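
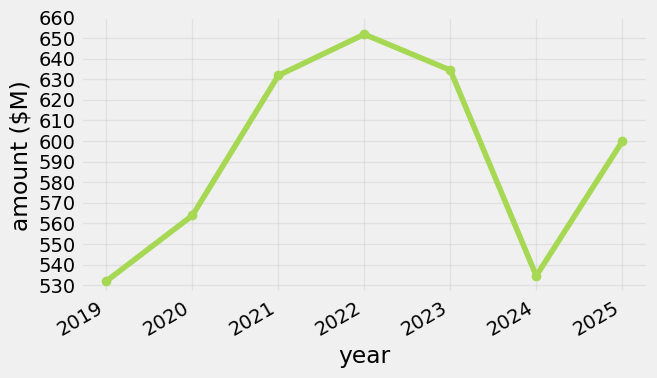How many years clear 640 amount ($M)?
Above 640: 2022.

1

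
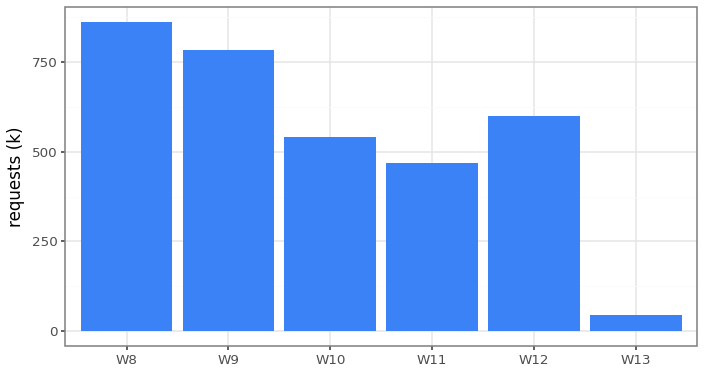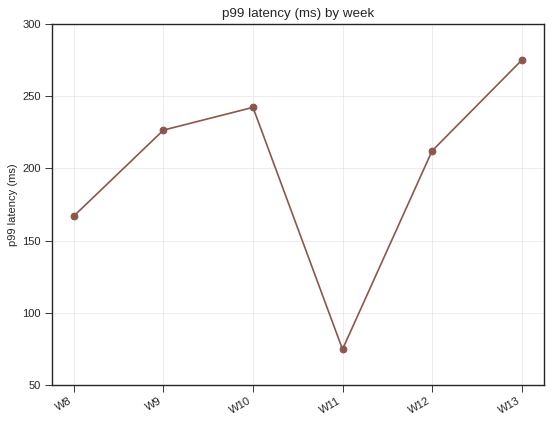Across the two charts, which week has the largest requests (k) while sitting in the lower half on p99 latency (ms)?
W8

Chart 2 median p99 latency (ms) ≈ 200; below-median weeks: W8, W11, W12. Among those, W8 has the highest requests (k) (≈ 900).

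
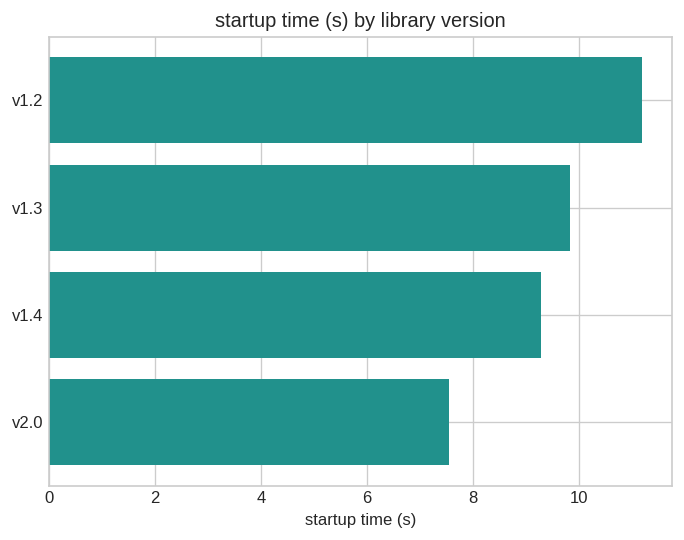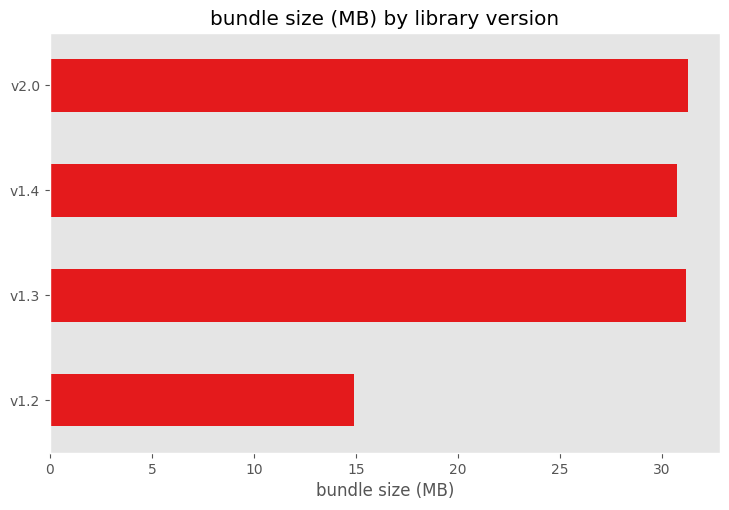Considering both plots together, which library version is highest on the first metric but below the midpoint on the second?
Chart 2 median bundle size (MB) ≈ 30; below-median library versions: v1.2, v1.4. Among those, v1.2 has the highest startup time (s) (≈ 12).

v1.2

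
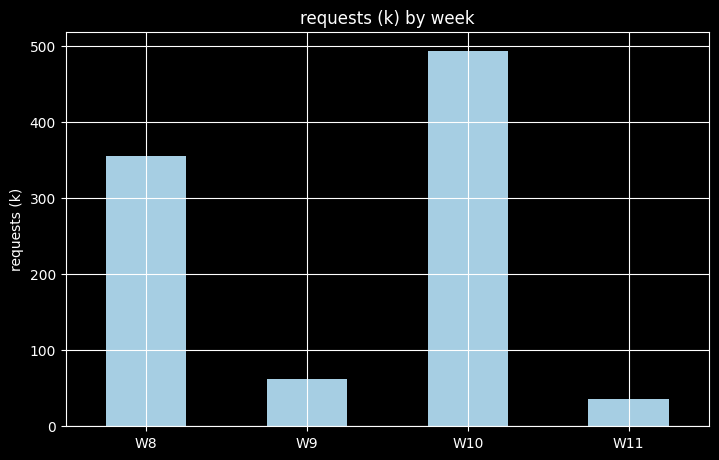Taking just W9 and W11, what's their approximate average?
(50 + 50) / 2 ≈ 50.

≈ 50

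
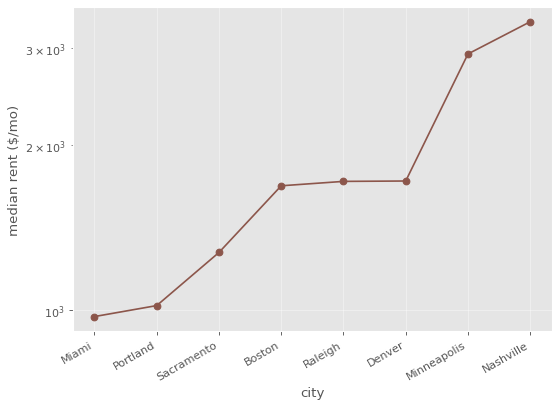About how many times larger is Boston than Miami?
Boston ≈ 1600, Miami ≈ 1000; 1600/1000 ≈ 1.6.

≈ 1.6×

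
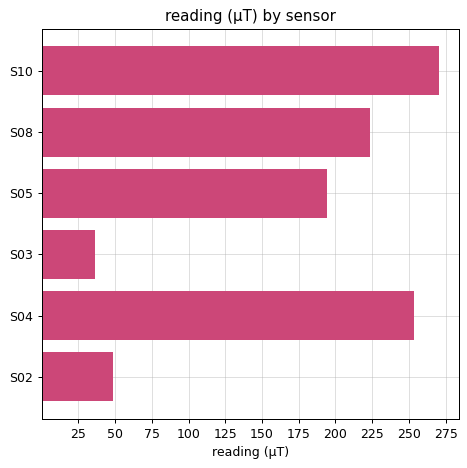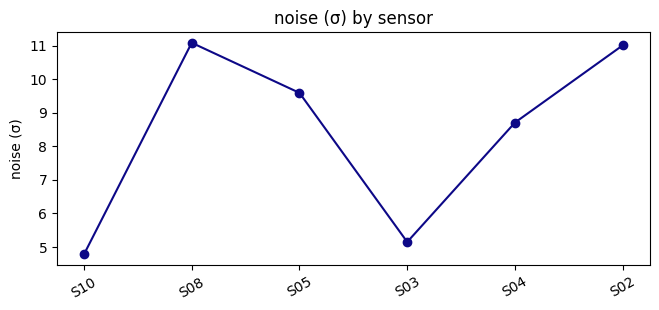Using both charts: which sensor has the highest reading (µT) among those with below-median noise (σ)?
Chart 2 median noise (σ) ≈ 10; below-median sensors: S10, S03, S04. Among those, S10 has the highest reading (µT) (≈ 275).

S10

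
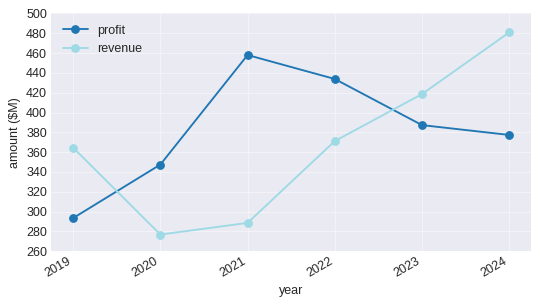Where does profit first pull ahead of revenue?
2020

2019: profit ≈ 300 vs revenue ≈ 360 (not yet); 2020: profit ≈ 340 vs revenue ≈ 280 (first crossover).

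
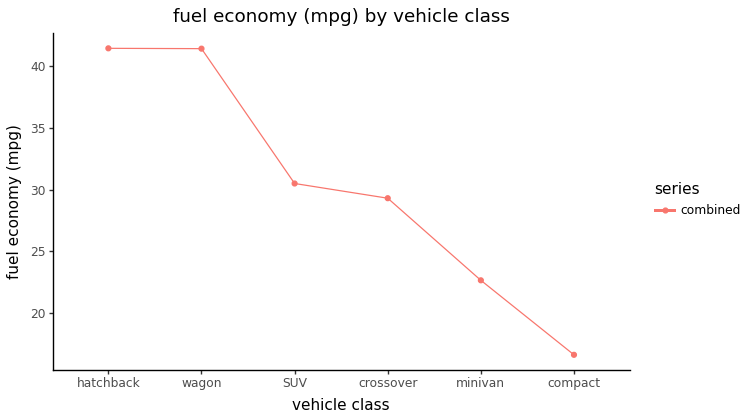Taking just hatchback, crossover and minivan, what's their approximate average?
(40 + 30 + 25) / 3 ≈ 32.

≈ 32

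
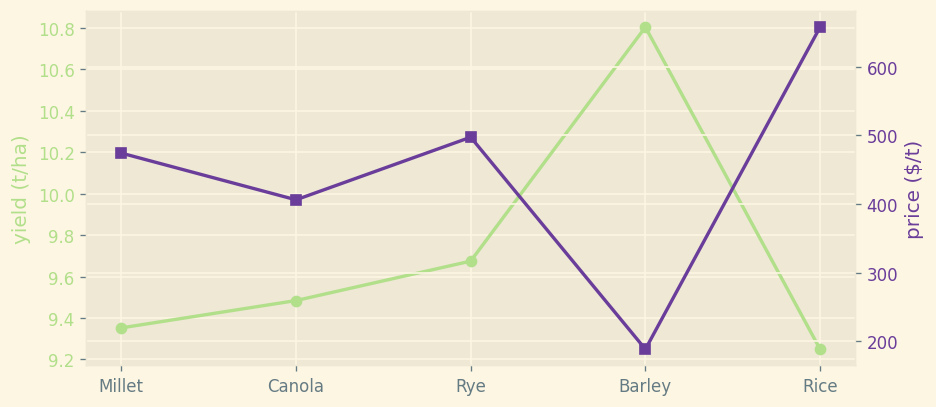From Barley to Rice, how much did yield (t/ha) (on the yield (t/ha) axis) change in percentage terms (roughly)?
≈ -14.8%

Barley ≈ 10.8, Rice ≈ 9.2; (9.2 − 10.8) / 10.8 ≈ -14.8%.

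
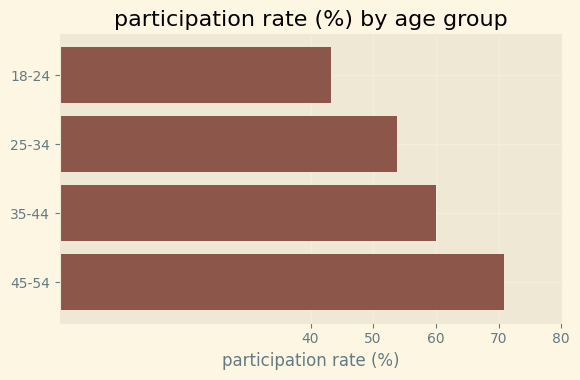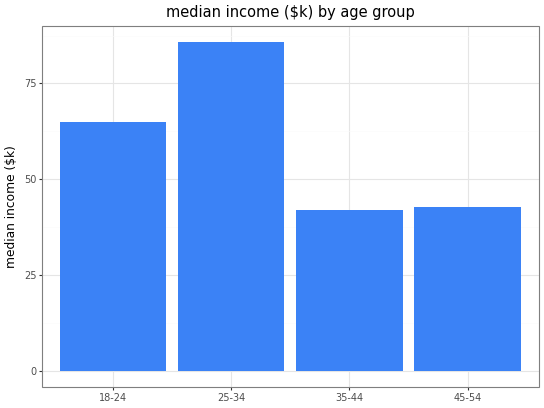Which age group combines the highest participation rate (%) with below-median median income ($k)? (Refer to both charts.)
45-54

Chart 2 median median income ($k) ≈ 50; below-median age groups: 35-44, 45-54. Among those, 45-54 has the highest participation rate (%) (≈ 70).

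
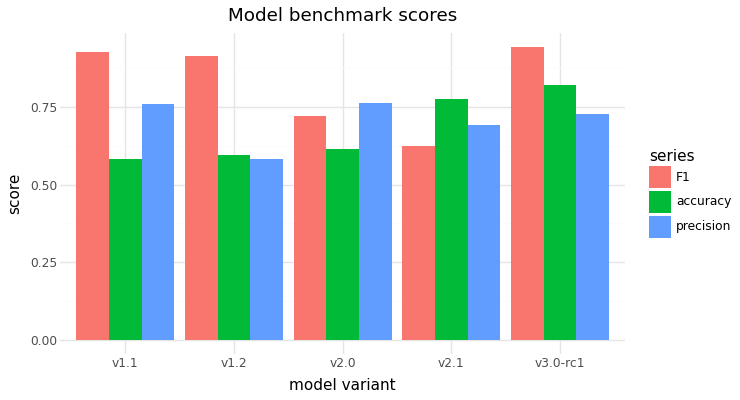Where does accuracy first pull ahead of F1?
v2.1

v2.0: accuracy ≈ 0.6 vs F1 ≈ 0.7 (not yet); v2.1: accuracy ≈ 0.8 vs F1 ≈ 0.6 (first crossover).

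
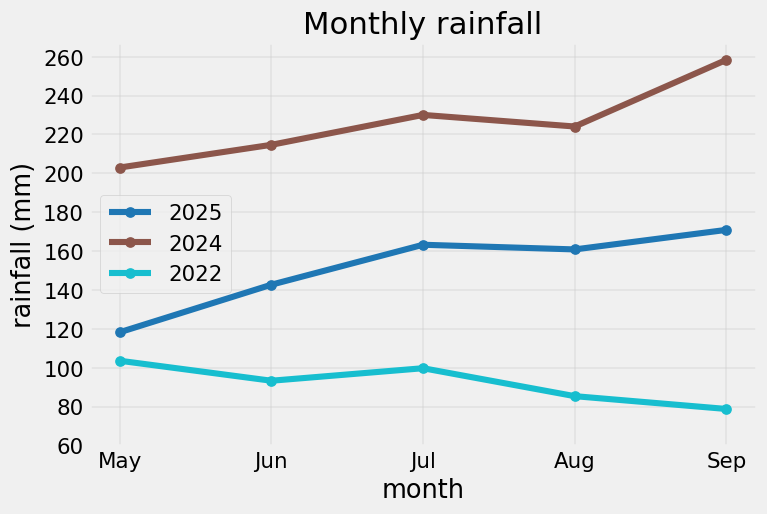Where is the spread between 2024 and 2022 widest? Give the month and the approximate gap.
Sep: 2024 ≈ 260, 2022 ≈ 80 → gap ≈ 180. Next-largest (Aug) is only ≈ 140.

Sep, ≈ 180 mm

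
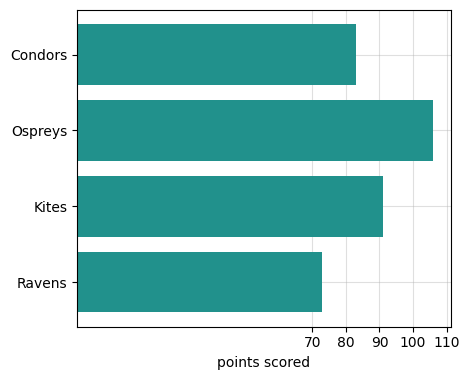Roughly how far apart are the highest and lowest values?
Max Ospreys ≈ 110, min Ravens ≈ 70; range ≈ 40.

≈ 40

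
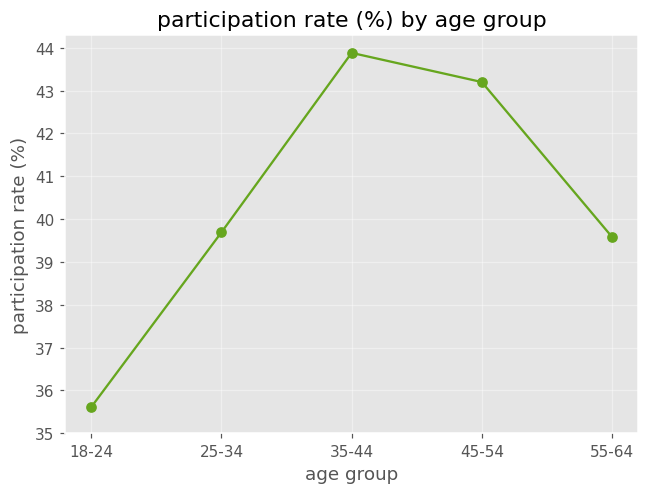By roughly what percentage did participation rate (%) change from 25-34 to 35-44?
25-34 ≈ 40, 35-44 ≈ 44; (44 − 40) / 40 ≈ +10%.

≈ +10%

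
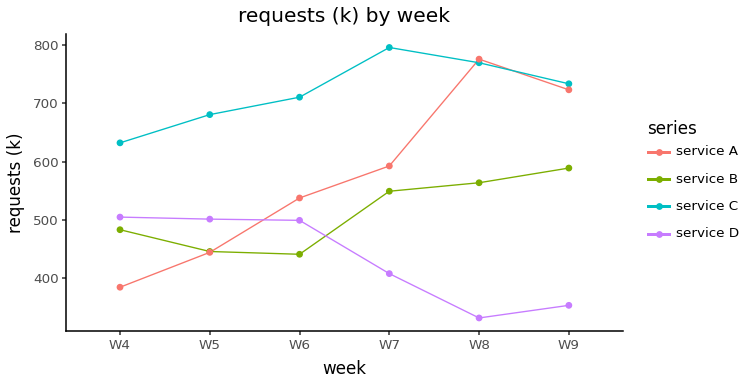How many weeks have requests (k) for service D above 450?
3

Above 450: W4, W5, W6.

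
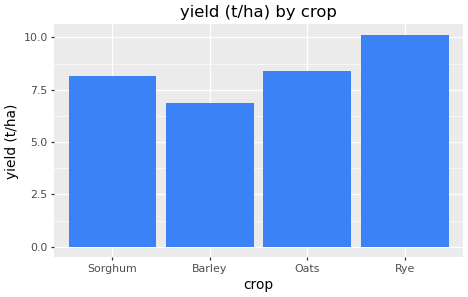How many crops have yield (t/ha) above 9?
1

Above 9: Rye.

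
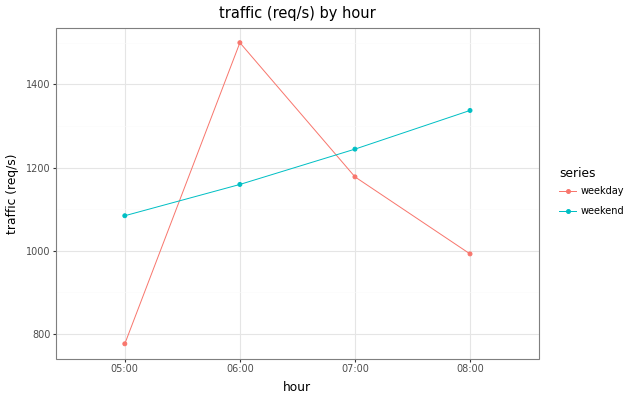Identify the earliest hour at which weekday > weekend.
06:00

05:00: weekday ≈ 800 vs weekend ≈ 1100 (not yet); 06:00: weekday ≈ 1500 vs weekend ≈ 1200 (first crossover).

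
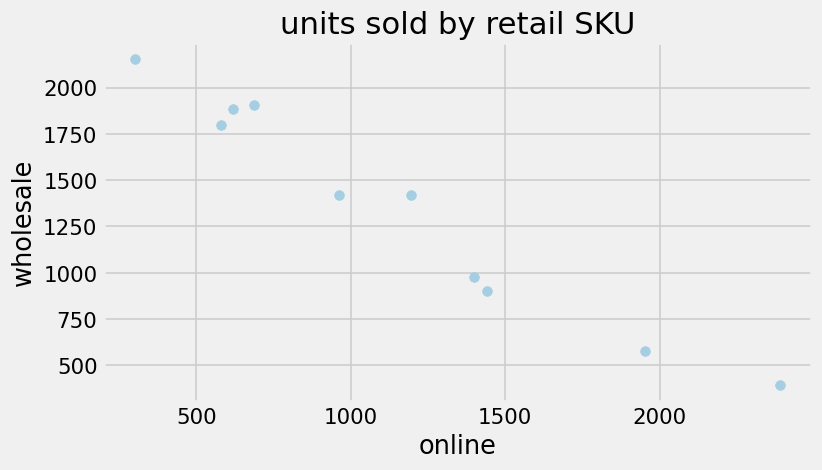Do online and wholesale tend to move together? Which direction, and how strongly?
negative, strong

Points are negatively correlated; strong (|r| ≈ 1.0).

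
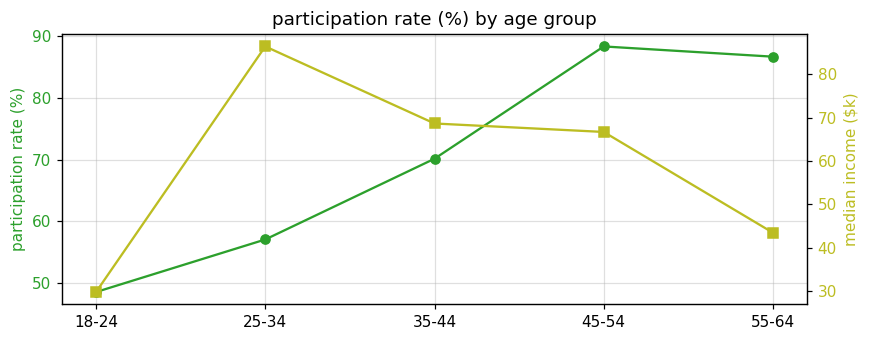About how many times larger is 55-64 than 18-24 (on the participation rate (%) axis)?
≈ 1.7×

55-64 ≈ 85, 18-24 ≈ 50; 85/50 ≈ 1.7.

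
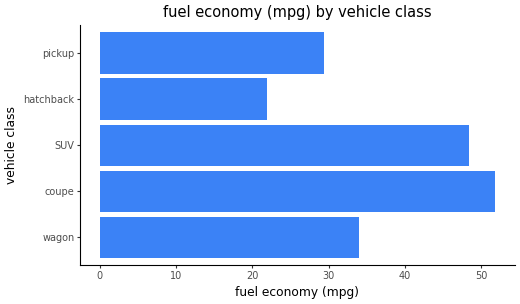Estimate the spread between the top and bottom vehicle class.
≈ 30

Max coupe ≈ 50, min hatchback ≈ 20; range ≈ 30.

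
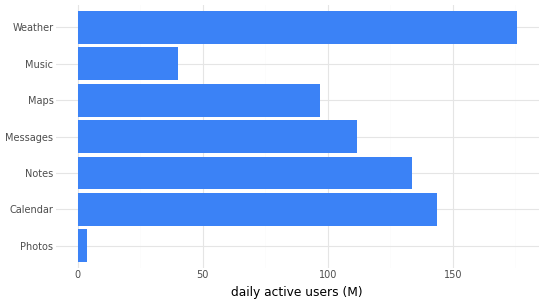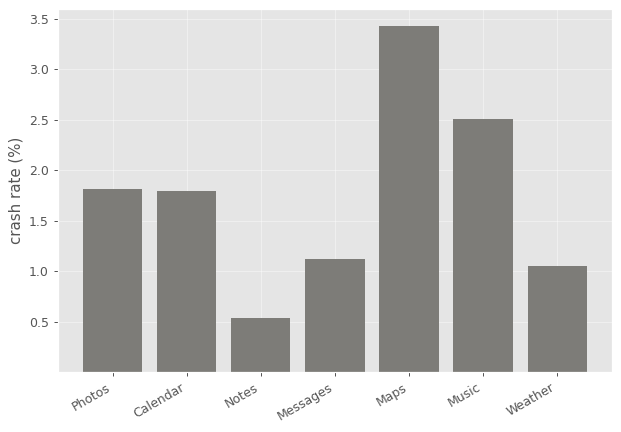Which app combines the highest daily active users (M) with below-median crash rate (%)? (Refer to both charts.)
Weather

Chart 2 median crash rate (%) ≈ 2; below-median apps: Notes, Messages, Weather. Among those, Weather has the highest daily active users (M) (≈ 180).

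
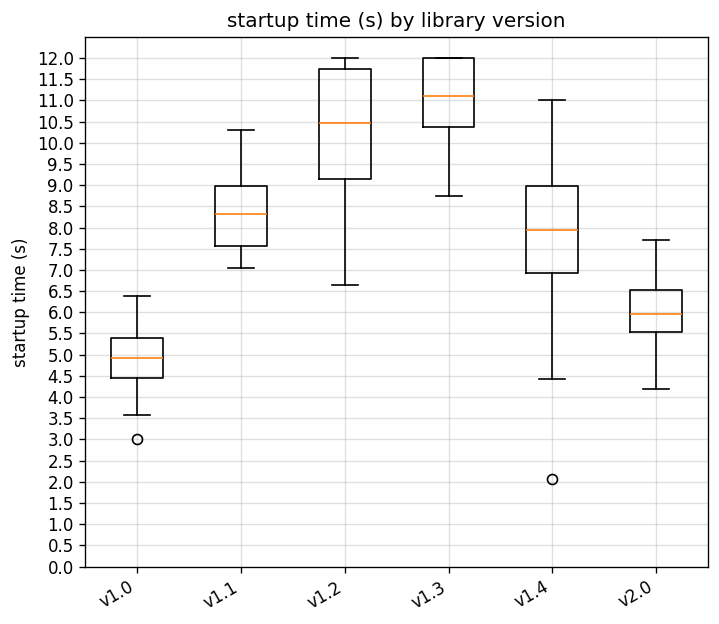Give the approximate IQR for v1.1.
≈ 1.5

Q3 ≈ 9.0, Q1 ≈ 7.5; IQR ≈ 1.5.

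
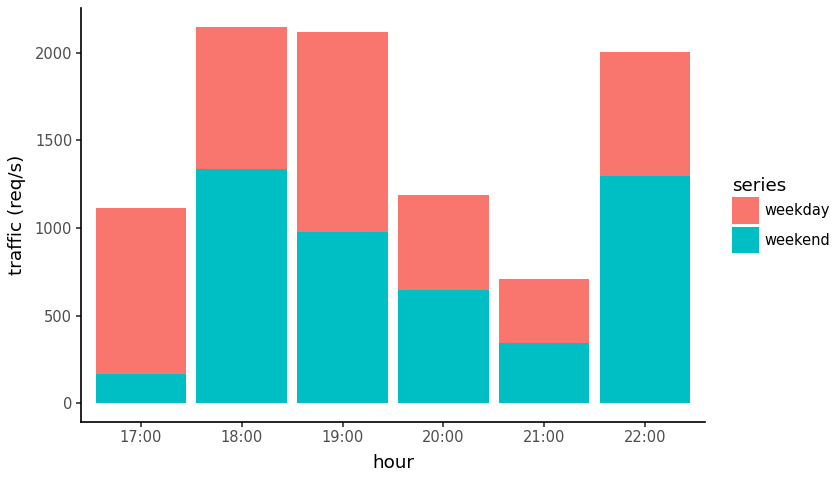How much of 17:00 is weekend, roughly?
weekend top ≈ 200, bottom ≈ 0; segment ≈ 200.

≈ 200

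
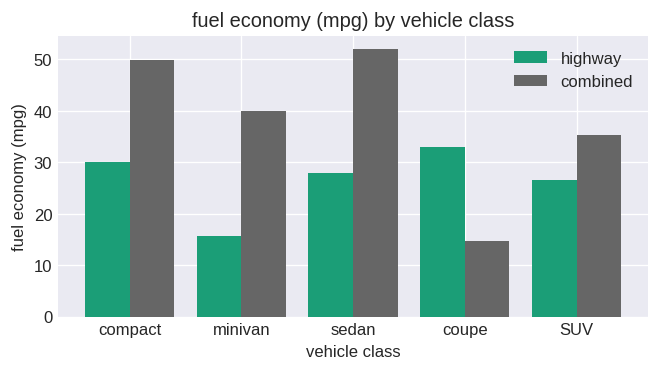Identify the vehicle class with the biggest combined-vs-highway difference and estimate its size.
minivan, ≈ 25 mpg

minivan: combined ≈ 40, highway ≈ 15 → gap ≈ 25. Next-largest (sedan) is only ≈ 20.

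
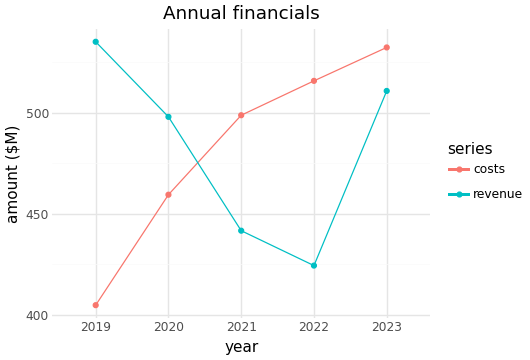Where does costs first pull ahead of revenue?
2021

2020: costs ≈ 460 vs revenue ≈ 500 (not yet); 2021: costs ≈ 500 vs revenue ≈ 440 (first crossover).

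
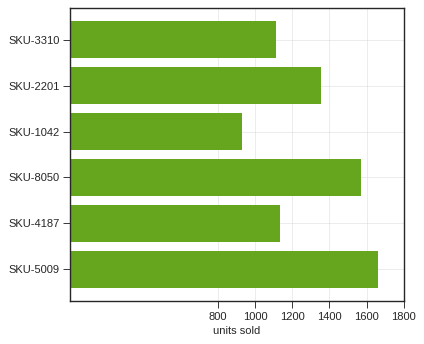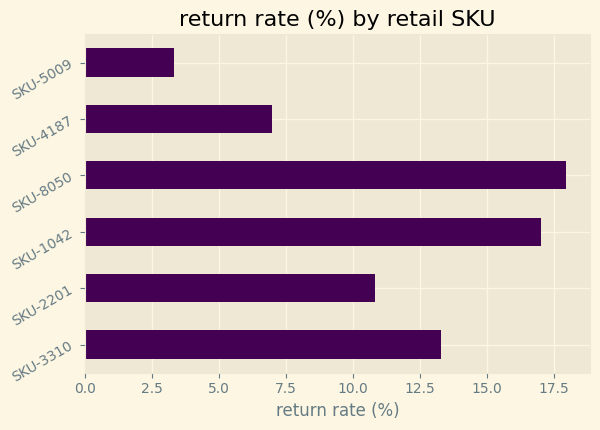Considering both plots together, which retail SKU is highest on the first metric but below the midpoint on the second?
SKU-5009

Chart 2 median return rate (%) ≈ 12; below-median retail SKUs: SKU-2201, SKU-4187, SKU-5009. Among those, SKU-5009 has the highest units sold (≈ 1600).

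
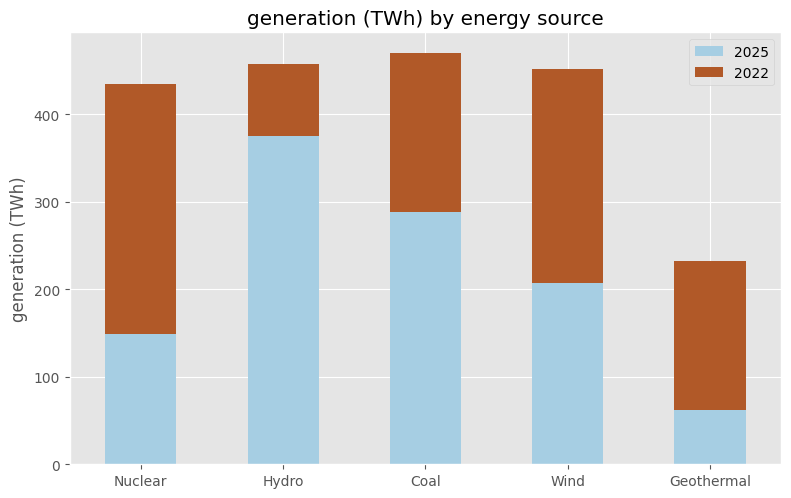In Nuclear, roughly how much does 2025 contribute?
2025 top ≈ 150, bottom ≈ 0; segment ≈ 150.

≈ 150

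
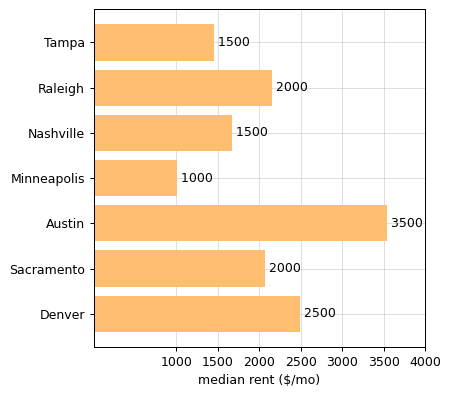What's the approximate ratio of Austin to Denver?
Austin ≈ 3500, Denver ≈ 2500; 3500/2500 ≈ 1.4.

≈ 1.4×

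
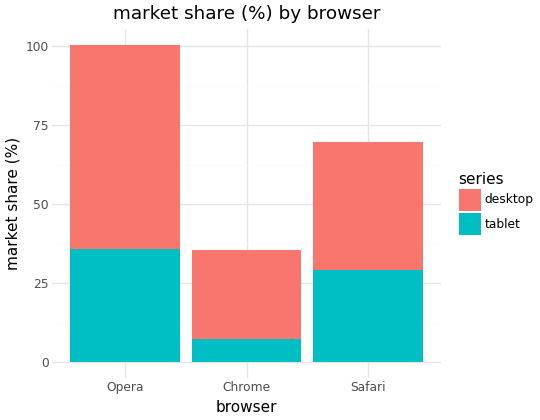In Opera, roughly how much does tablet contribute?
≈ 40

tablet top ≈ 40, bottom ≈ 0; segment ≈ 40.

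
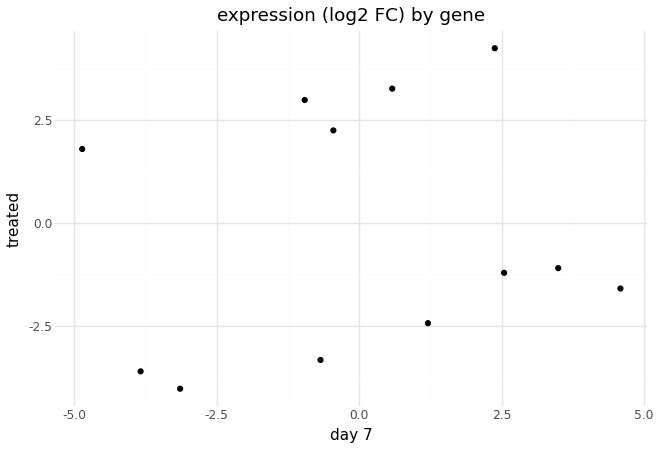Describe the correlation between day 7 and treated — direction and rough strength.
Points are roughly uncorrelated; weak (|r| ≈ 0.1).

no clear correlation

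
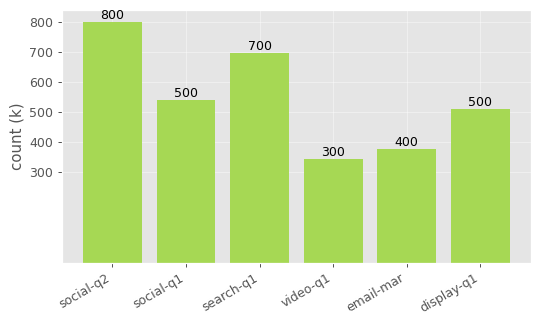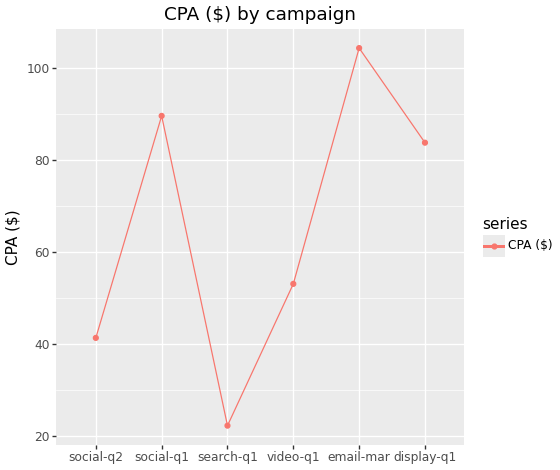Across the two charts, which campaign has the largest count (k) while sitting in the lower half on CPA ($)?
social-q2

Chart 2 median CPA ($) ≈ 70; below-median campaigns: social-q2, search-q1, video-q1. Among those, social-q2 has the highest count (k) (≈ 800).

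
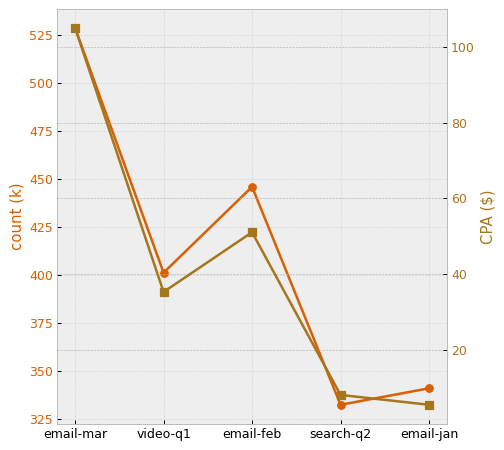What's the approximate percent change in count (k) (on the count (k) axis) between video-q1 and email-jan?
video-q1 ≈ 400, email-jan ≈ 340; (340 − 400) / 400 ≈ -15%.

≈ -15%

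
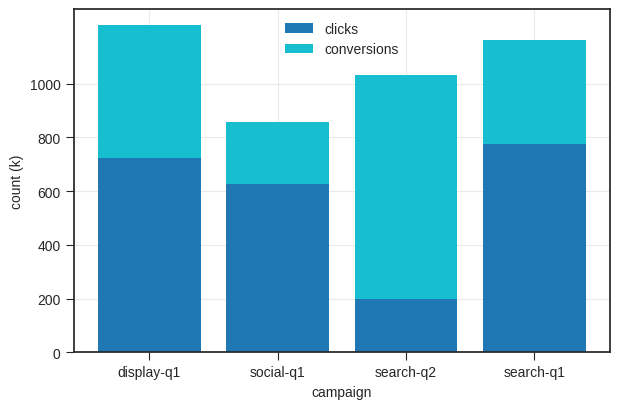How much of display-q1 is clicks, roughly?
≈ 800

clicks top ≈ 800, bottom ≈ 0; segment ≈ 800.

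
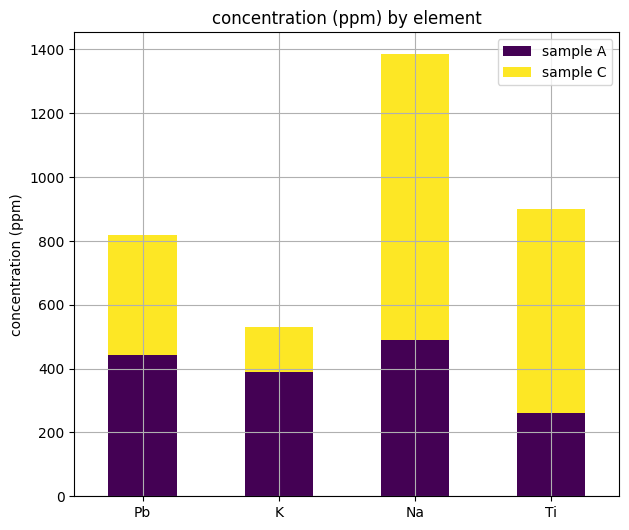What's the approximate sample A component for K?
sample A top ≈ 400, bottom ≈ 0; segment ≈ 400.

≈ 400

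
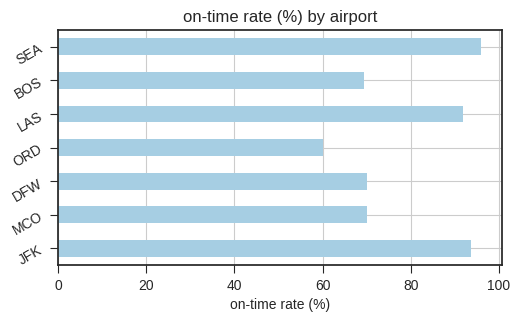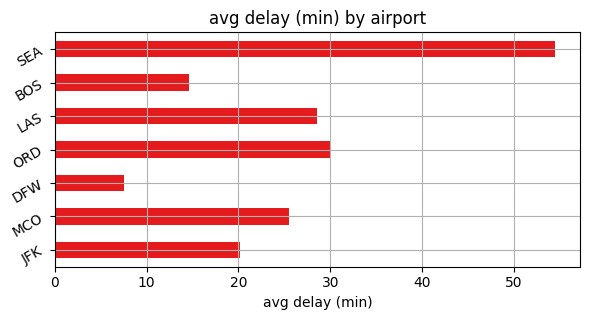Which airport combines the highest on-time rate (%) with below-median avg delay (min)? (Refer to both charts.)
JFK

Chart 2 median avg delay (min) ≈ 25; below-median airports: JFK, DFW, BOS. Among those, JFK has the highest on-time rate (%) (≈ 90).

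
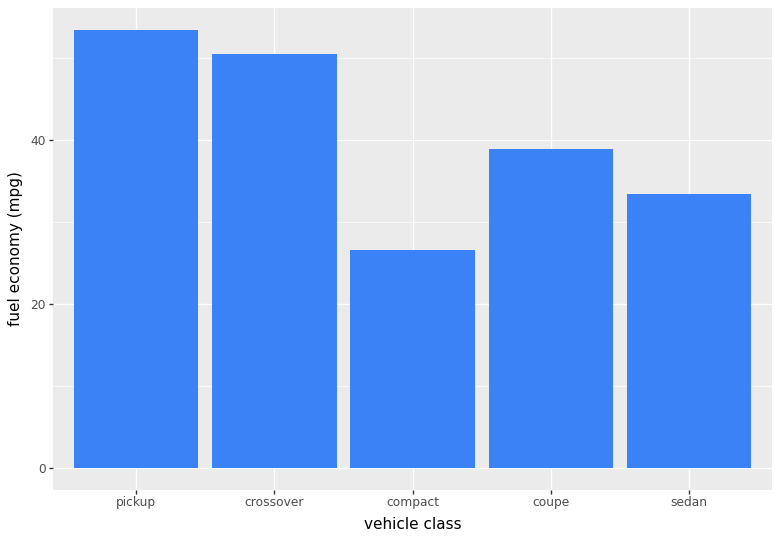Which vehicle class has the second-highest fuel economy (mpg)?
Top 3: pickup ≈ 55, crossover ≈ 50, coupe ≈ 40.

crossover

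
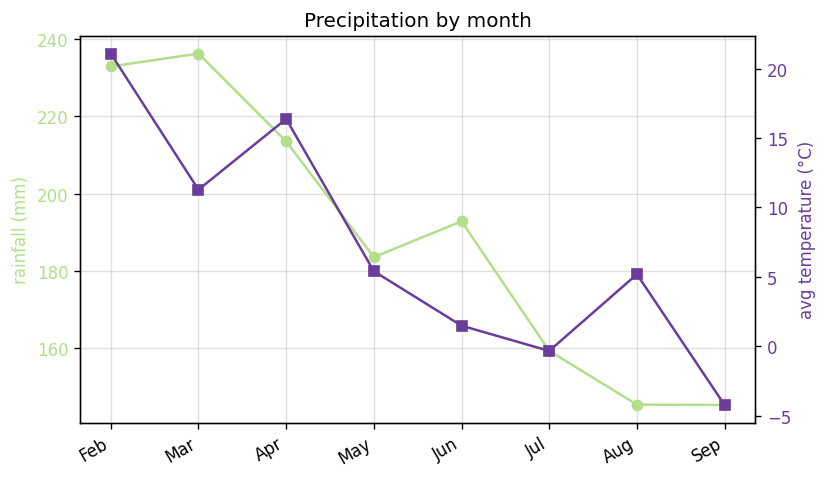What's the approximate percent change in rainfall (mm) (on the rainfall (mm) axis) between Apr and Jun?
≈ -9.5%

Apr ≈ 210, Jun ≈ 190; (190 − 210) / 210 ≈ -9.5%.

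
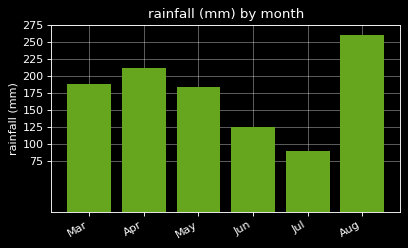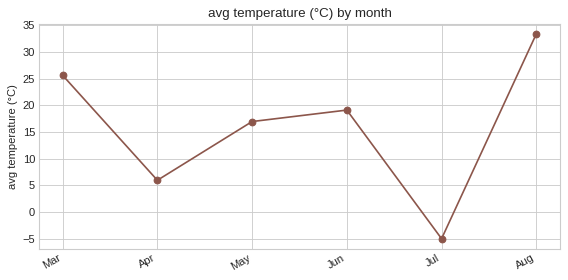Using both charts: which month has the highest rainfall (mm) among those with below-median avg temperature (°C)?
Chart 2 median avg temperature (°C) ≈ 20; below-median months: Apr, May, Jul. Among those, Apr has the highest rainfall (mm) (≈ 200).

Apr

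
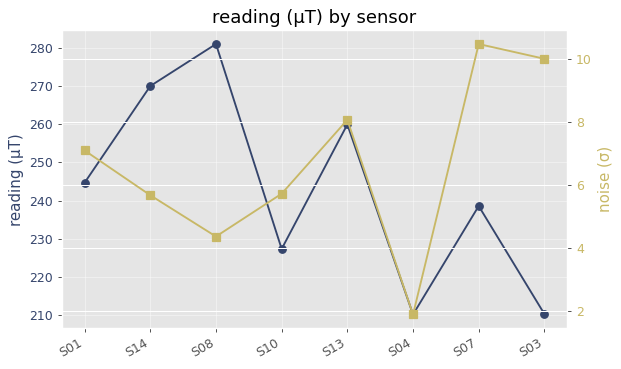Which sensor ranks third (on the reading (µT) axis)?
S13

Top 4 (on the reading (µT) axis): S08 ≈ 280, S14 ≈ 270, S13 ≈ 260, S01 ≈ 240.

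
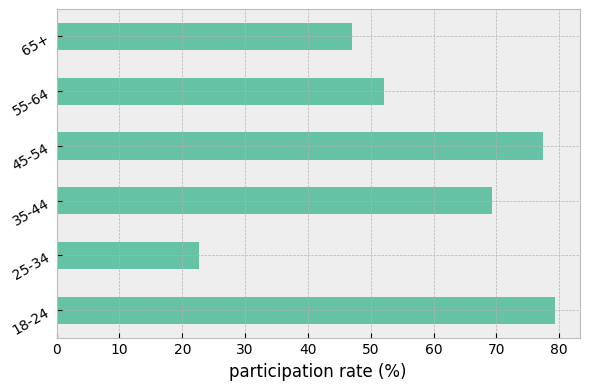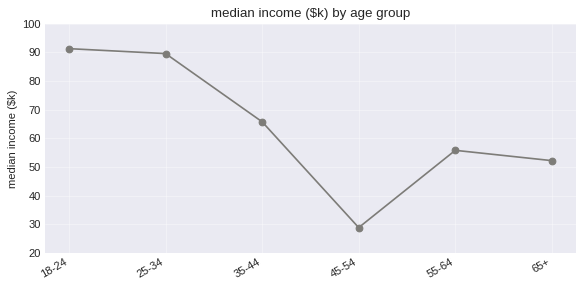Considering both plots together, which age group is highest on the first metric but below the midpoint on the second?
45-54

Chart 2 median median income ($k) ≈ 60; below-median age groups: 45-54, 55-64, 65+. Among those, 45-54 has the highest participation rate (%) (≈ 80).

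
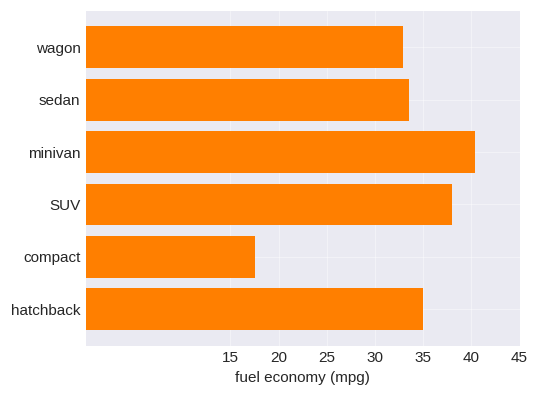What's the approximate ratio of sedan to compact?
≈ 1.75×

sedan ≈ 35, compact ≈ 20; 35/20 ≈ 1.75.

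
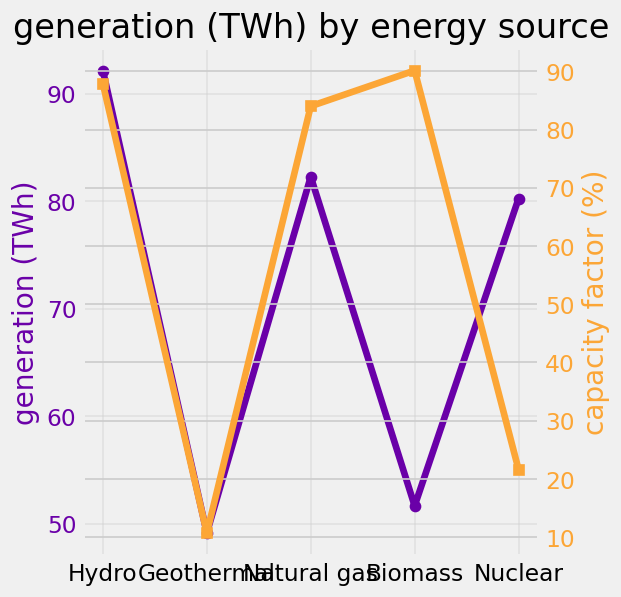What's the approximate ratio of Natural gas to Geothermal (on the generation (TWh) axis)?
Natural gas ≈ 80, Geothermal ≈ 50; 80/50 ≈ 1.6.

≈ 1.6×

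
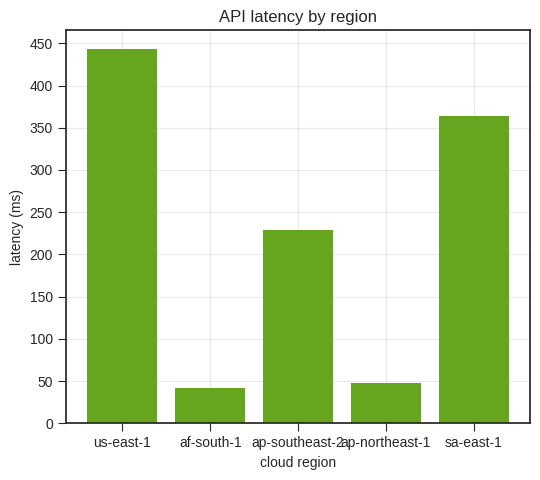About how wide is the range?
≈ 400

Max us-east-1 ≈ 450, min af-south-1 ≈ 50; range ≈ 400.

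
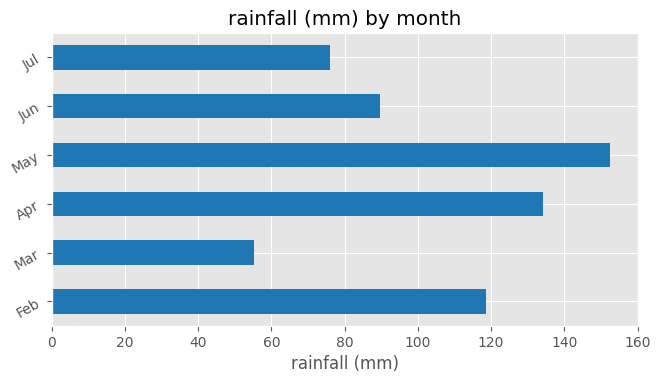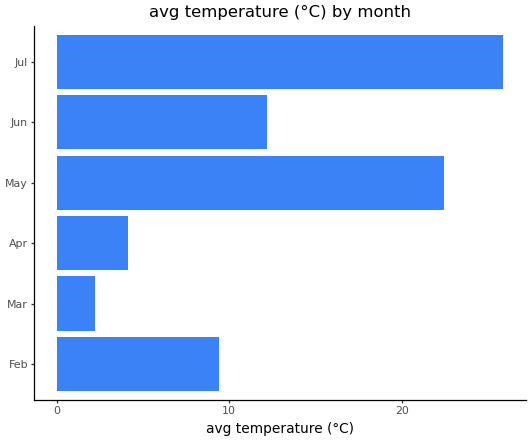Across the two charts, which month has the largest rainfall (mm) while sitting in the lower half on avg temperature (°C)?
Chart 2 median avg temperature (°C) ≈ 10; below-median months: Feb, Mar, Apr. Among those, Apr has the highest rainfall (mm) (≈ 140).

Apr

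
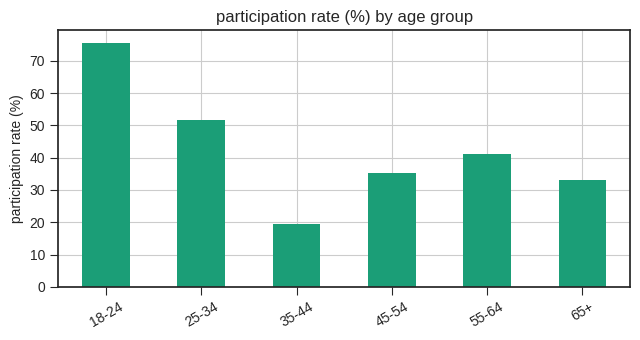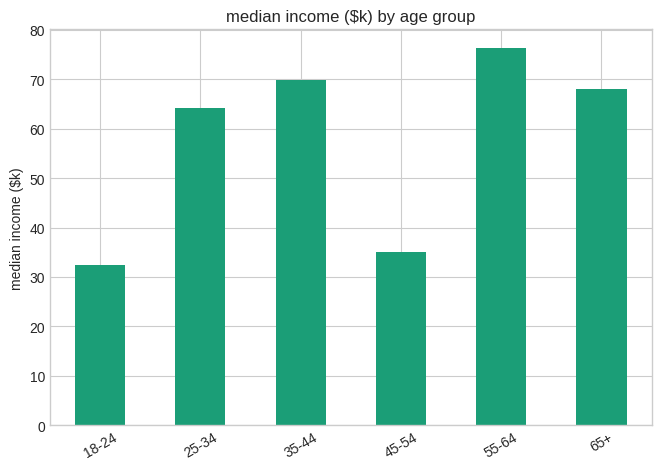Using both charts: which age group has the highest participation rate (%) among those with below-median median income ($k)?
18-24

Chart 2 median median income ($k) ≈ 70; below-median age groups: 18-24, 25-34, 45-54. Among those, 18-24 has the highest participation rate (%) (≈ 80).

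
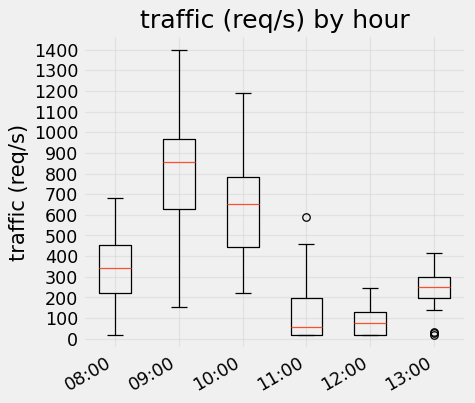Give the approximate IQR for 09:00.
Q3 ≈ 1000, Q1 ≈ 600; IQR ≈ 400.

≈ 400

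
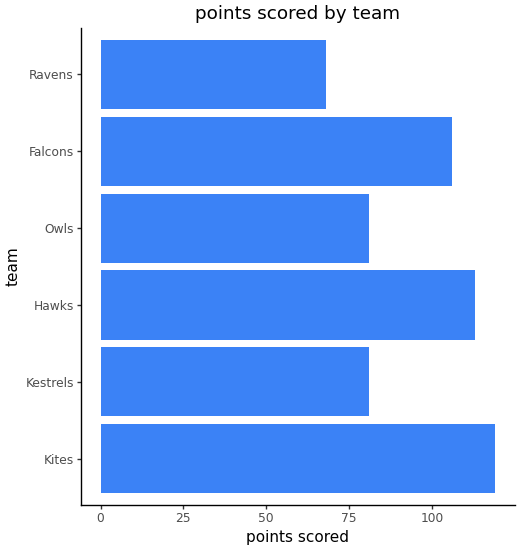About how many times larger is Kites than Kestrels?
≈ 1.5×

Kites ≈ 120, Kestrels ≈ 80; 120/80 ≈ 1.5.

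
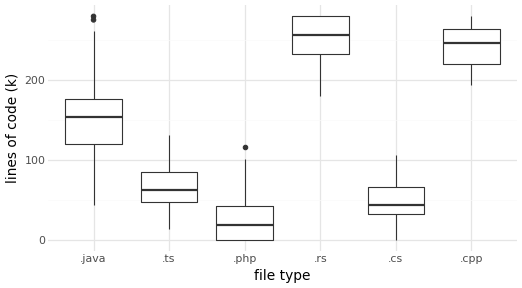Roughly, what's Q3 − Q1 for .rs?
Q3 ≈ 280, Q1 ≈ 240; IQR ≈ 40.

≈ 40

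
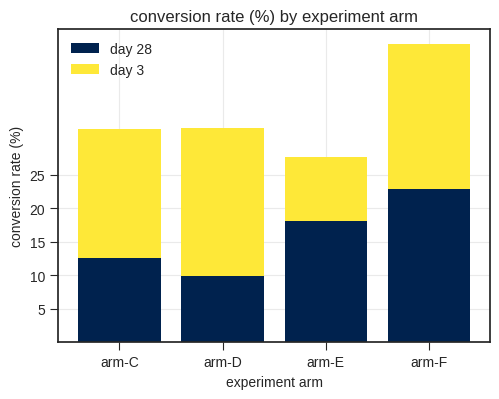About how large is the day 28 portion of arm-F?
day 28 top ≈ 25, bottom ≈ 0; segment ≈ 25.

≈ 25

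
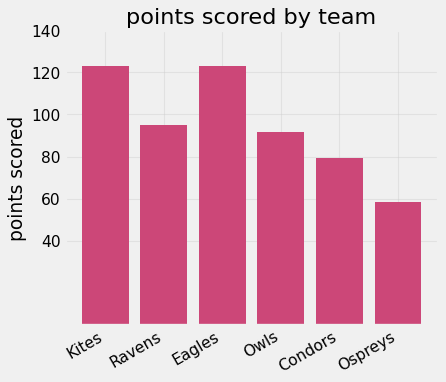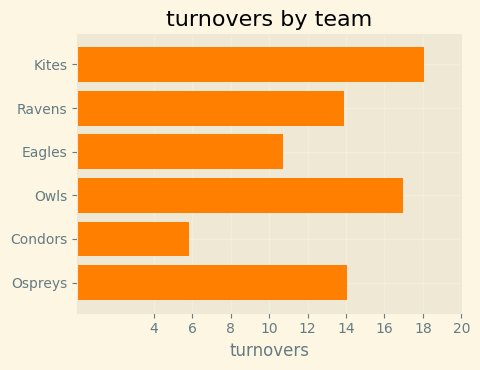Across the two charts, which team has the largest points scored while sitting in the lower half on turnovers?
Eagles

Chart 2 median turnovers ≈ 14; below-median teams: Ravens, Eagles, Condors. Among those, Eagles has the highest points scored (≈ 120).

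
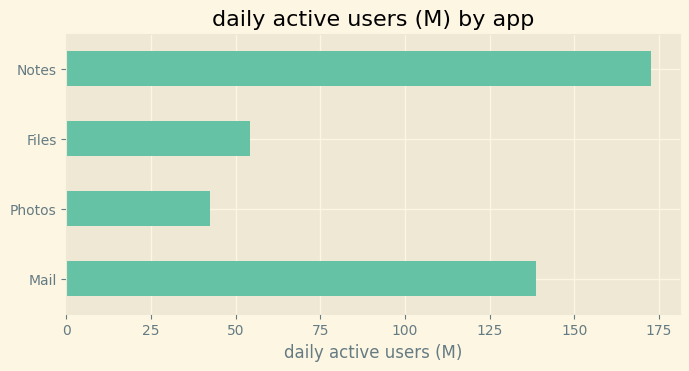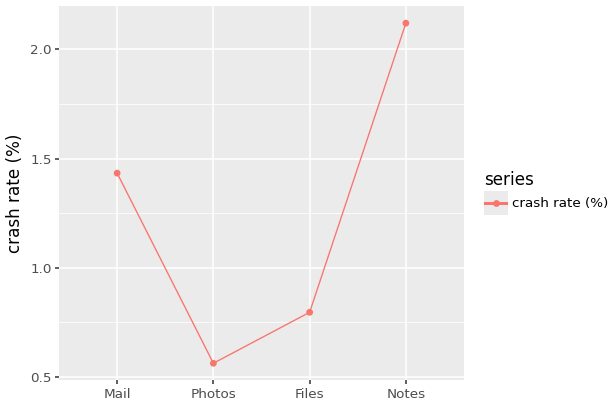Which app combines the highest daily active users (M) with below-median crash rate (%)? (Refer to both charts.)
Files

Chart 2 median crash rate (%) ≈ 1.2; below-median apps: Photos, Files. Among those, Files has the highest daily active users (M) (≈ 60).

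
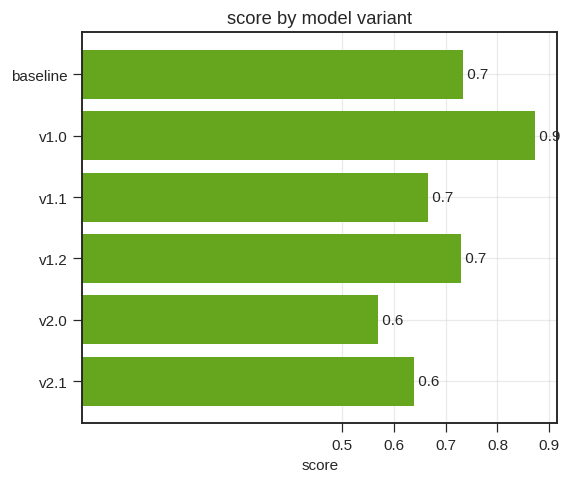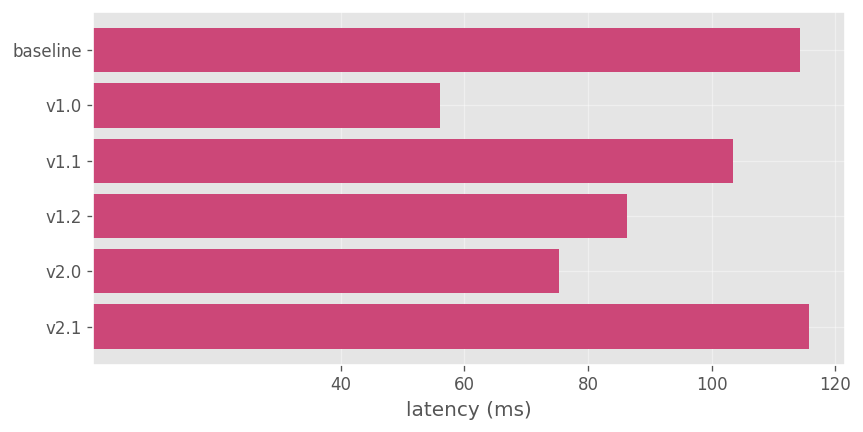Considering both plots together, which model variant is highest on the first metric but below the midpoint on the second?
v1.0

Chart 2 median latency (ms) ≈ 100; below-median model variants: v1.0, v1.2, v2.0. Among those, v1.0 has the highest score (≈ 0.9).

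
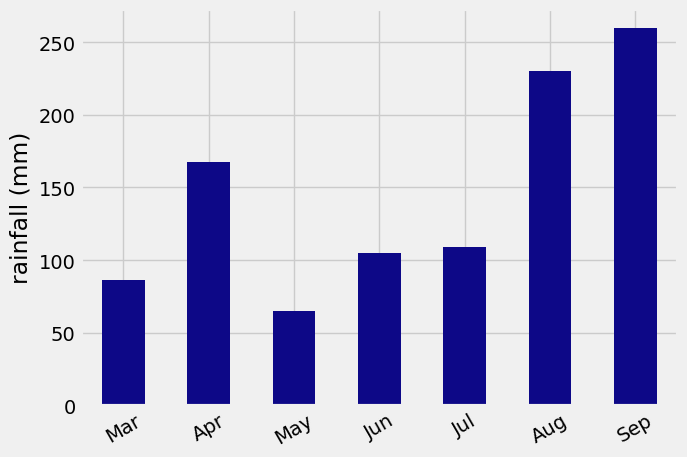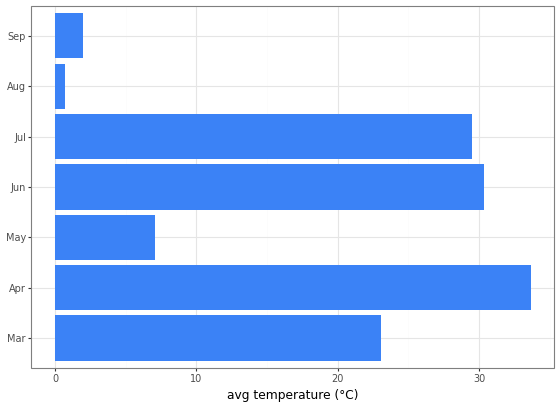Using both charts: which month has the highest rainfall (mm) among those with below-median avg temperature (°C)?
Chart 2 median avg temperature (°C) ≈ 25; below-median months: May, Aug, Sep. Among those, Sep has the highest rainfall (mm) (≈ 250).

Sep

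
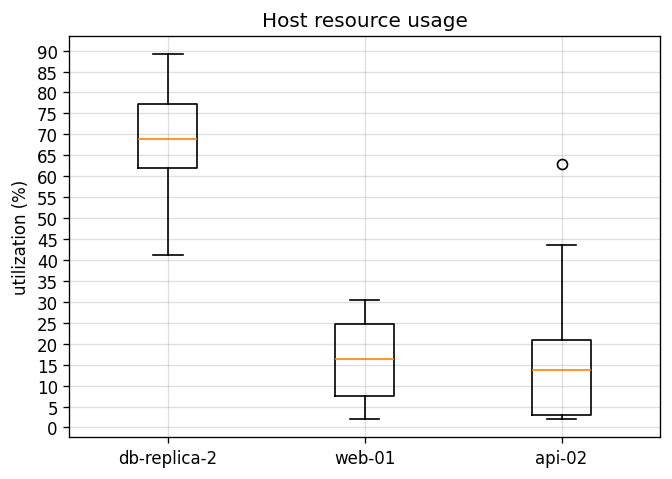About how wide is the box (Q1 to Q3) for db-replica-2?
≈ 15

Q3 ≈ 75, Q1 ≈ 60; IQR ≈ 15.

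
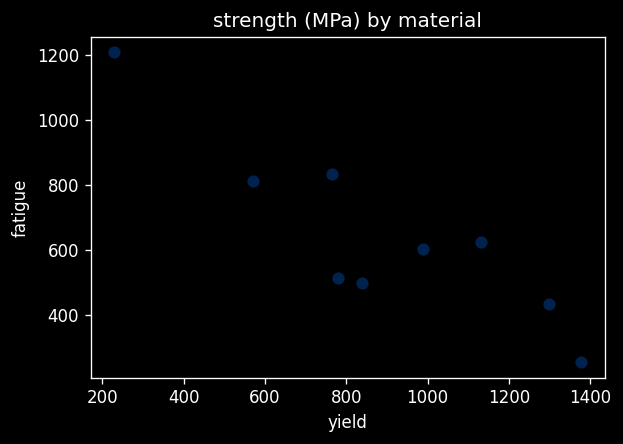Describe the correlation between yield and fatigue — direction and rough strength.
Points are negatively correlated; strong (|r| ≈ 0.9).

negative, strong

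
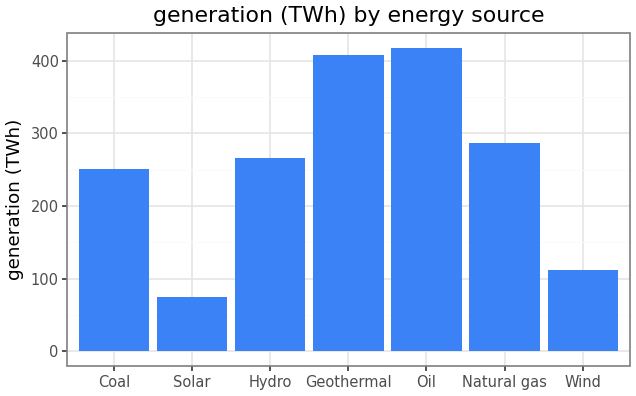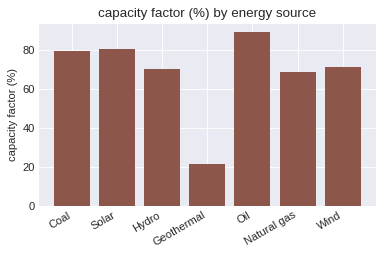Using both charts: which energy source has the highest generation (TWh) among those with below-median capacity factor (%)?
Chart 2 median capacity factor (%) ≈ 70; below-median energy sources: Hydro, Geothermal, Natural gas. Among those, Geothermal has the highest generation (TWh) (≈ 400).

Geothermal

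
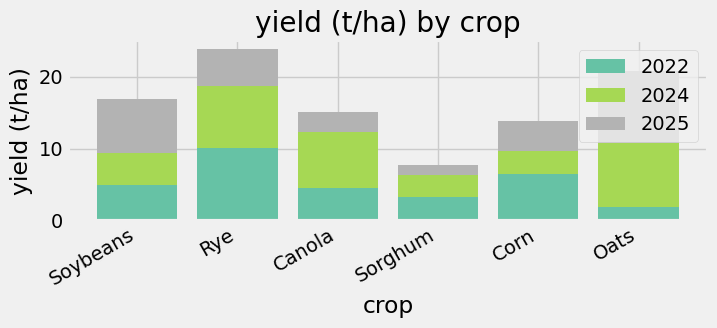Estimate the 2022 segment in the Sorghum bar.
2022 top ≈ 4, bottom ≈ 0; segment ≈ 4.

≈ 4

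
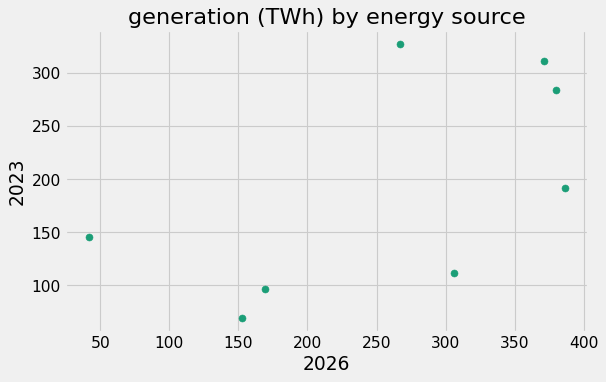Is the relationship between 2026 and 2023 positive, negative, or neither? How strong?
Points are positively correlated; moderate (|r| ≈ 0.6).

positive, moderate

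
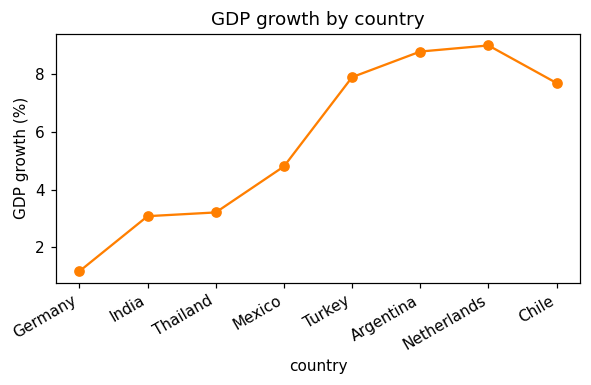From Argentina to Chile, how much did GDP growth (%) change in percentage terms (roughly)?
Argentina ≈ 9, Chile ≈ 8; (8 − 9) / 9 ≈ -11.1%.

≈ -11.1%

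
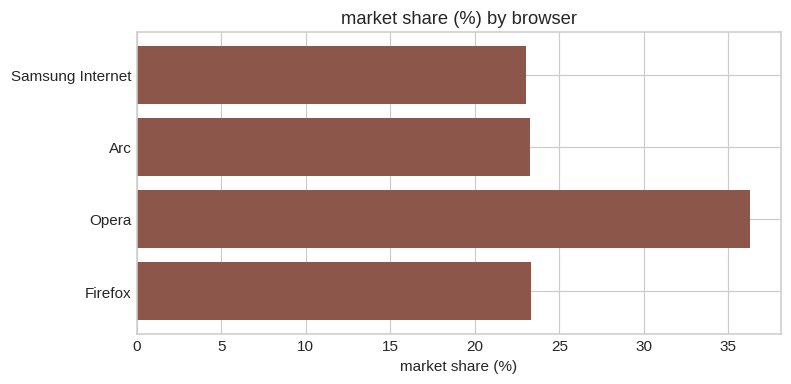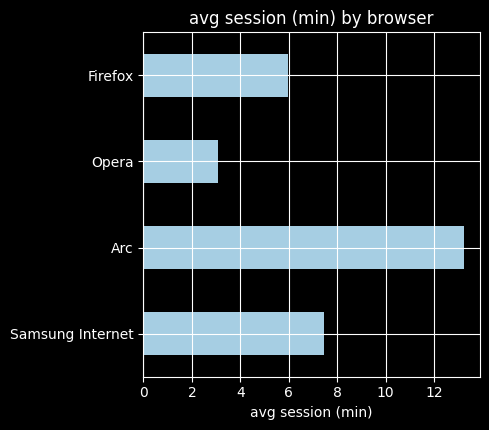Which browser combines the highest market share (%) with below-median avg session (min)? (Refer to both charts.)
Chart 2 median avg session (min) ≈ 6; below-median browsers: Opera, Firefox. Among those, Opera has the highest market share (%) (≈ 35).

Opera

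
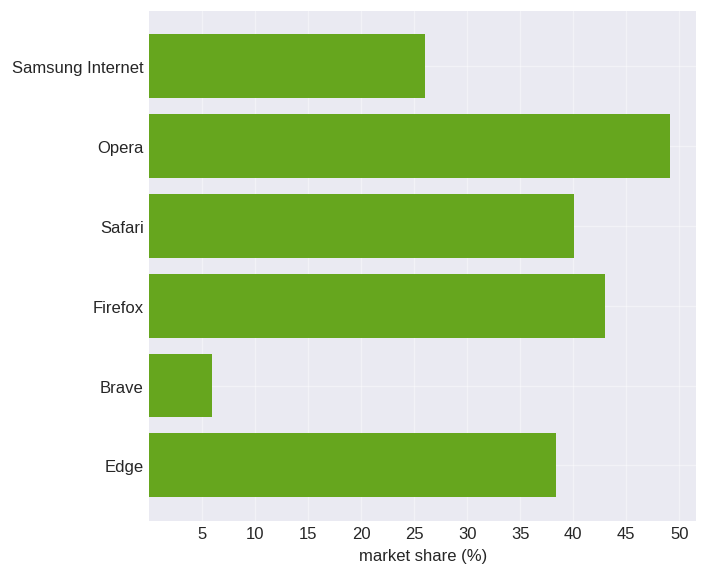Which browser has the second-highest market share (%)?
Top 3: Opera ≈ 50, Firefox ≈ 45, Safari ≈ 40.

Firefox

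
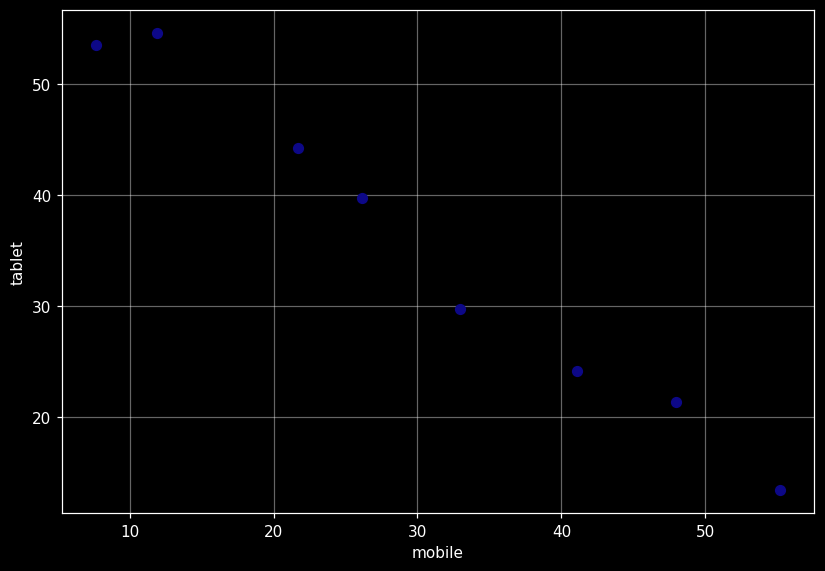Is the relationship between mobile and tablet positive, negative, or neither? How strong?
negative, strong

Points are negatively correlated; strong (|r| ≈ 1.0).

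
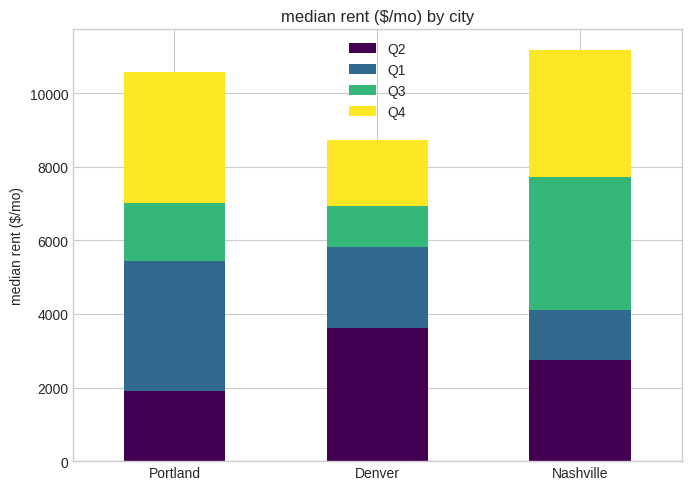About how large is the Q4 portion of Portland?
≈ 4000

Q4 top ≈ 11000, bottom ≈ 7000; segment ≈ 4000.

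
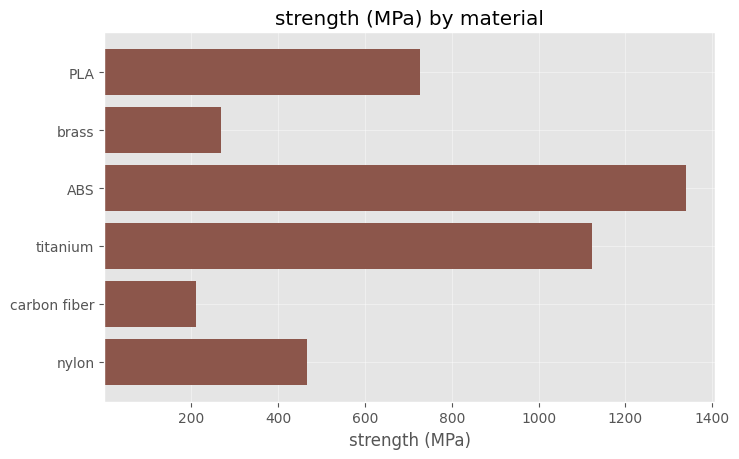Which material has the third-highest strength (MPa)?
Top 4: ABS ≈ 1400, titanium ≈ 1200, PLA ≈ 800, nylon ≈ 400.

PLA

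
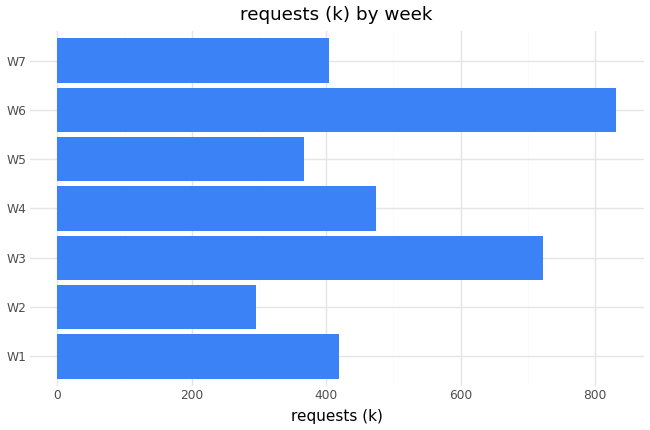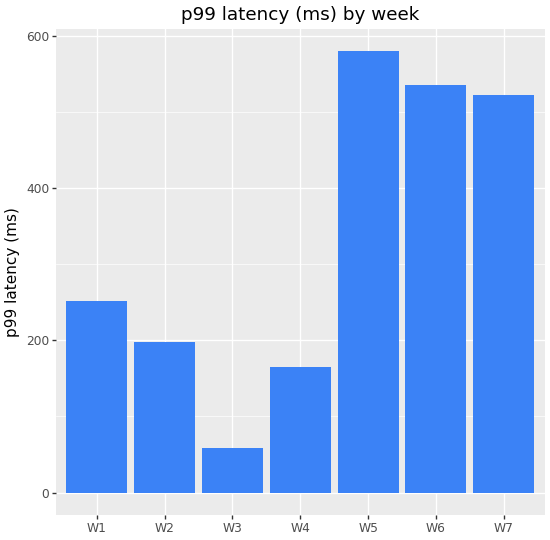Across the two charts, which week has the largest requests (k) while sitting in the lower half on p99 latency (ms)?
Chart 2 median p99 latency (ms) ≈ 300; below-median weeks: W2, W3, W4. Among those, W3 has the highest requests (k) (≈ 700).

W3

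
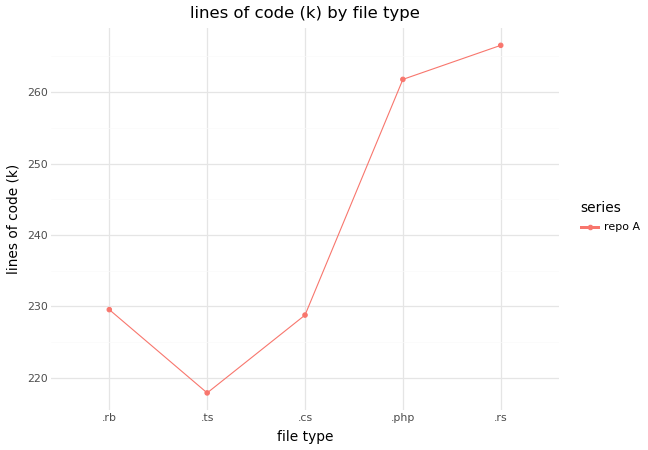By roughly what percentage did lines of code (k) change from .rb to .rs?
.rb ≈ 230, .rs ≈ 265; (265 − 230) / 230 ≈ +15.2%.

≈ +15.2%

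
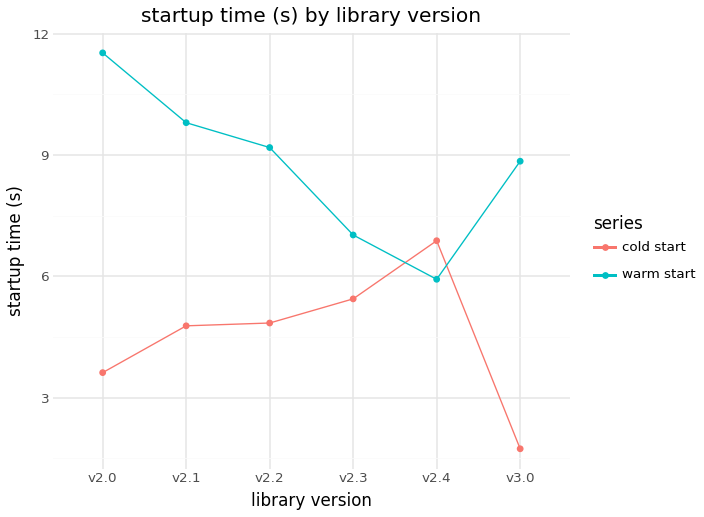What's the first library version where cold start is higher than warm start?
v2.3: cold start ≈ 5 vs warm start ≈ 7 (not yet); v2.4: cold start ≈ 7 vs warm start ≈ 6 (first crossover).

v2.4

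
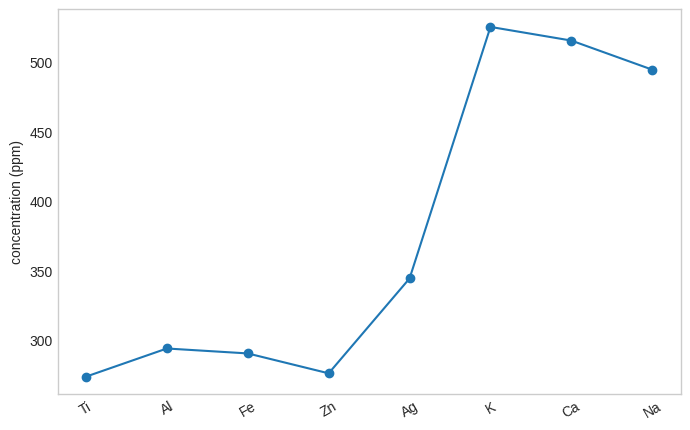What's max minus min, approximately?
Max K ≈ 525, min Ti ≈ 275; range ≈ 250.

≈ 250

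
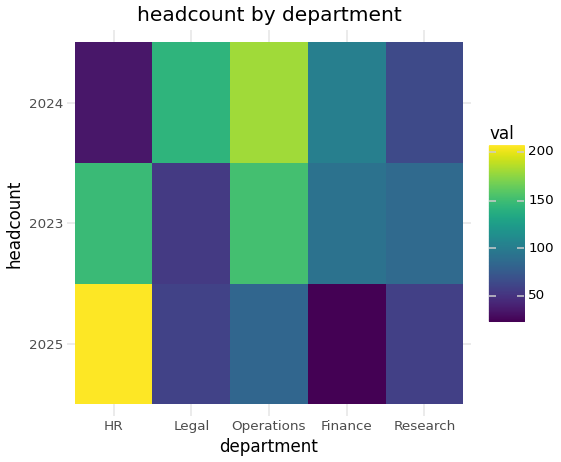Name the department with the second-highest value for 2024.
Legal

Top 3 for 2024: Operations ≈ 180, Legal ≈ 140, Finance ≈ 100.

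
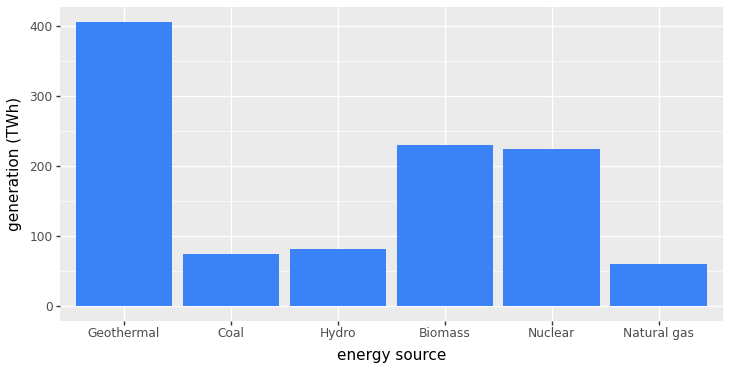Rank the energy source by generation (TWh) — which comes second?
Top 3: Geothermal ≈ 400, Biomass ≈ 250, Nuclear ≈ 200.

Biomass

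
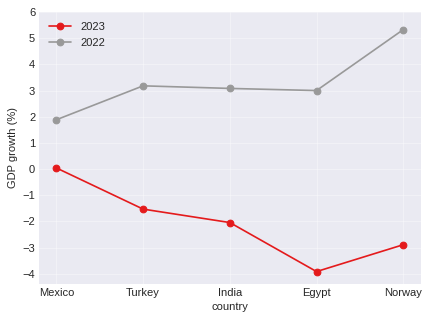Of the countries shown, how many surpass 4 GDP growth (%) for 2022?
Above 4: Norway.

1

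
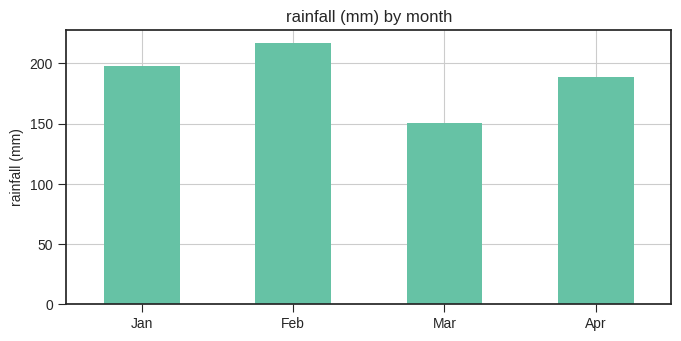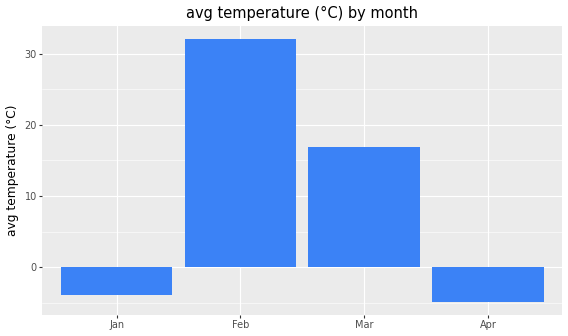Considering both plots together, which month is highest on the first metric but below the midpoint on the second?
Chart 2 median avg temperature (°C) ≈ 5; below-median months: Jan, Apr. Among those, Jan has the highest rainfall (mm) (≈ 200).

Jan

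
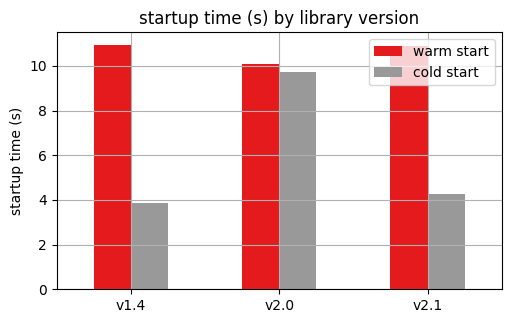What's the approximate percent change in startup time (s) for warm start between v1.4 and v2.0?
≈ -9.1%

v1.4 ≈ 11, v2.0 ≈ 10; (10 − 11) / 11 ≈ -9.1%.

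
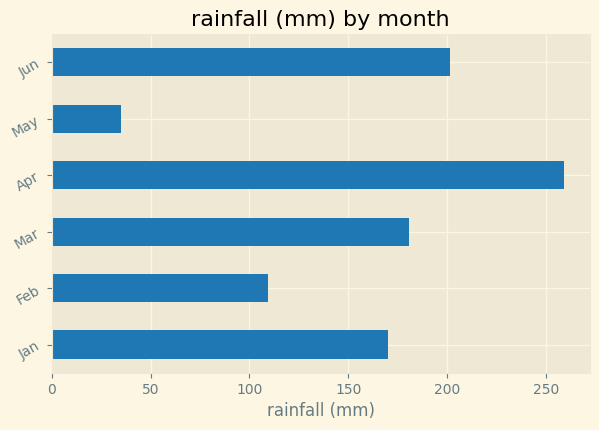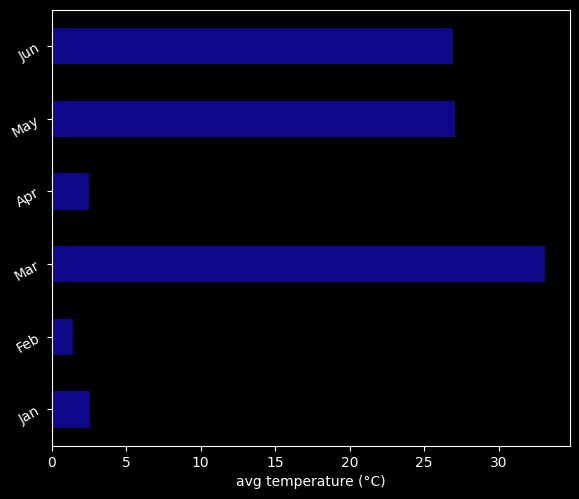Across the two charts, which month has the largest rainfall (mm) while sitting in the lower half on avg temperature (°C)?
Chart 2 median avg temperature (°C) ≈ 15; below-median months: Jan, Feb, Apr. Among those, Apr has the highest rainfall (mm) (≈ 250).

Apr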